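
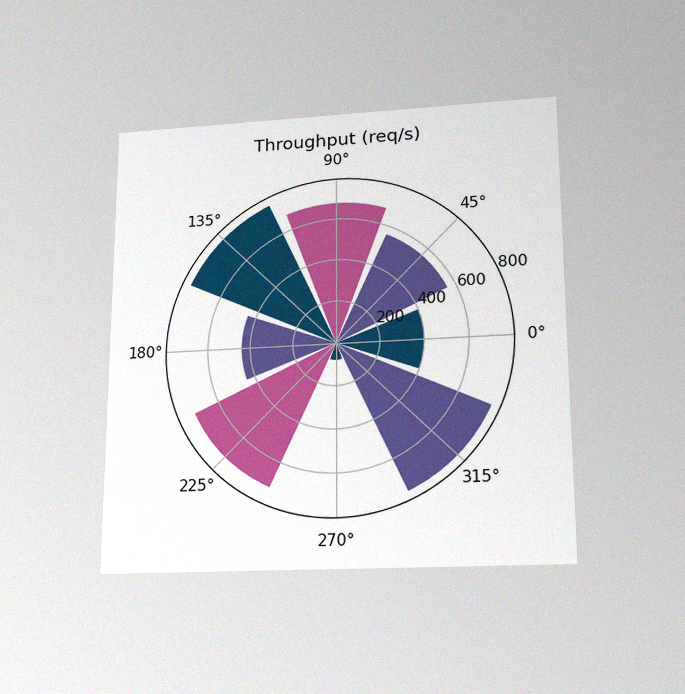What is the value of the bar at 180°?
440req/s

The chart is viewed slightly from below, with some photo noise. The bar at 180° reaches 440req/s on the radial axis.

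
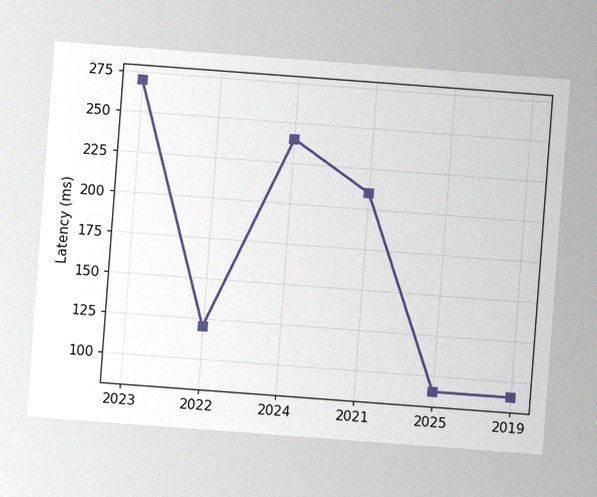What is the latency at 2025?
The chart is tilted about 4° clockwise, with some photo noise. At 2025, the line is at 90ms.

90ms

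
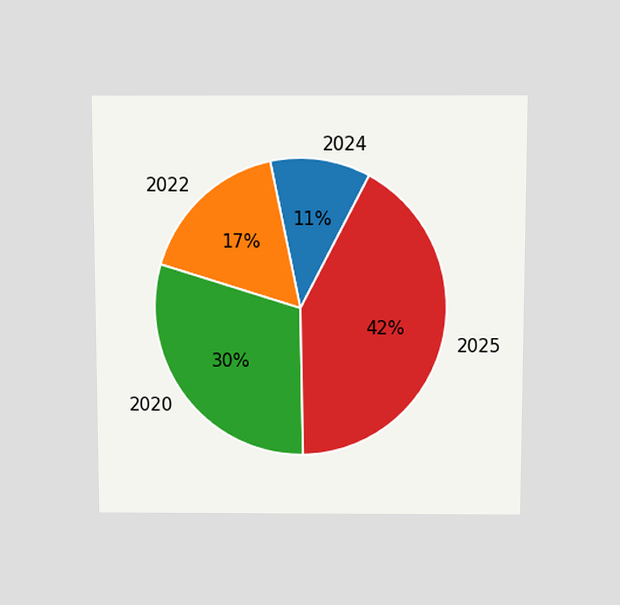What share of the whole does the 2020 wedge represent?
The chart is viewed slightly from above. The 2020 slice takes up 30% of the pie.

30%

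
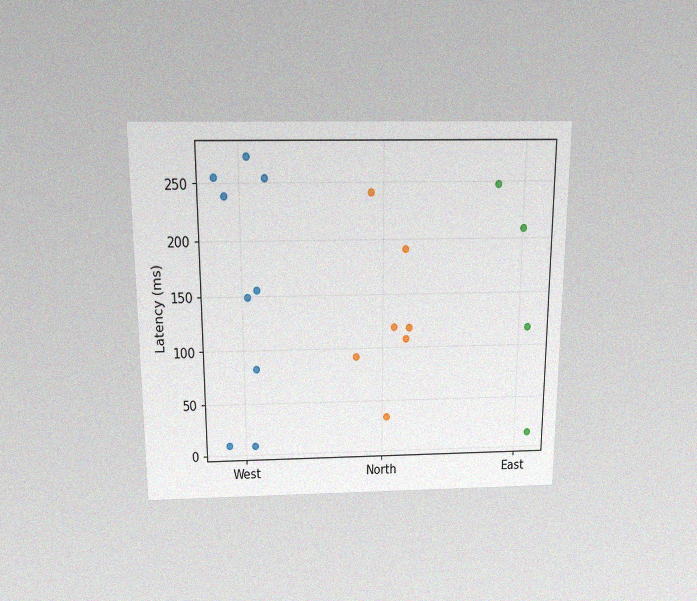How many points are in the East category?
4

The chart is viewed slightly from above, with some photo noise. Counting the markers in the East column gives 4.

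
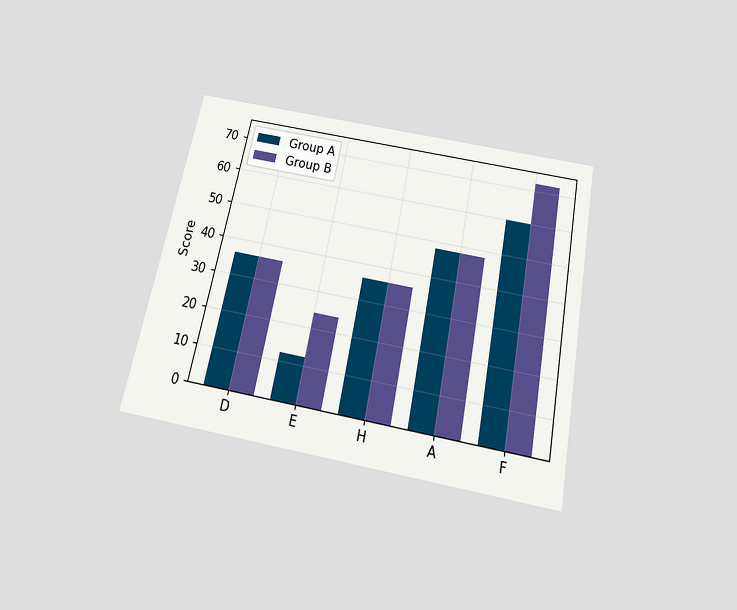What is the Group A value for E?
The chart is tilted about 11° clockwise and viewed slightly from below. The Group A bar at E reaches 12 on the y-axis.

12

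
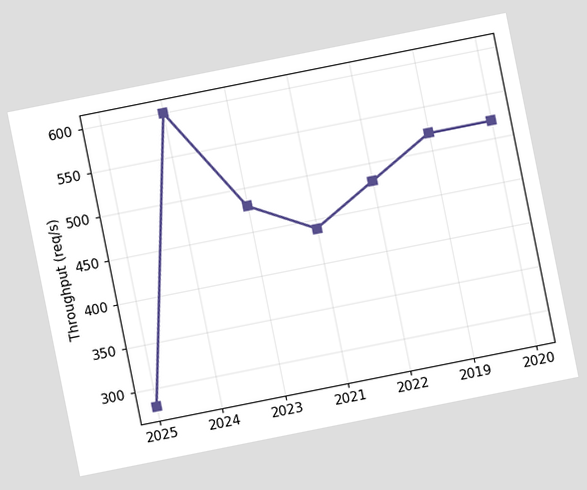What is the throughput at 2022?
480req/s

The chart is tilted about 11° counter-clockwise. At 2022, the line is at 480req/s.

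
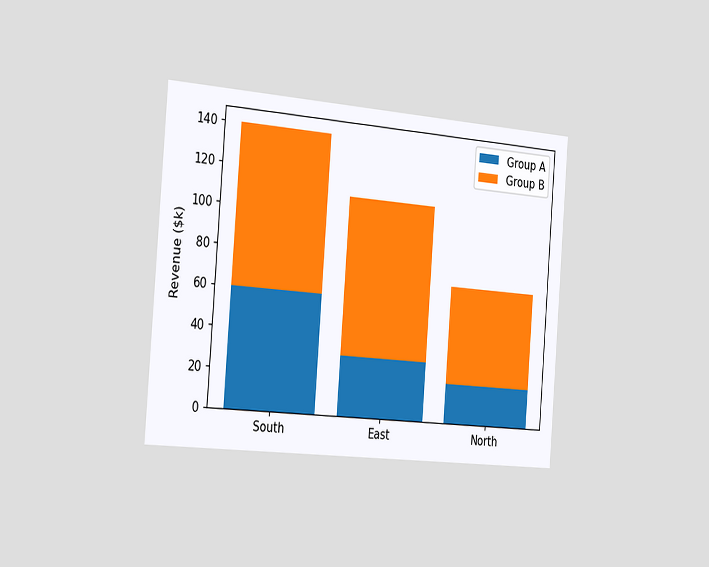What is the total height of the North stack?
$70k

The chart is tilted about 4° clockwise and viewed slightly from the left. The North stack's top reaches $70k on the y-axis.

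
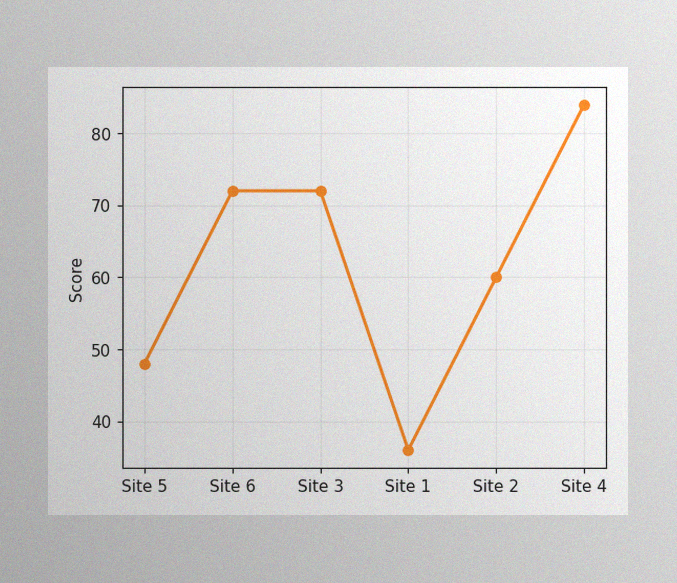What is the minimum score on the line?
The image has some photo noise and uneven lighting. The lowest point is at Site 1, and reading across to the y-axis gives 36.

36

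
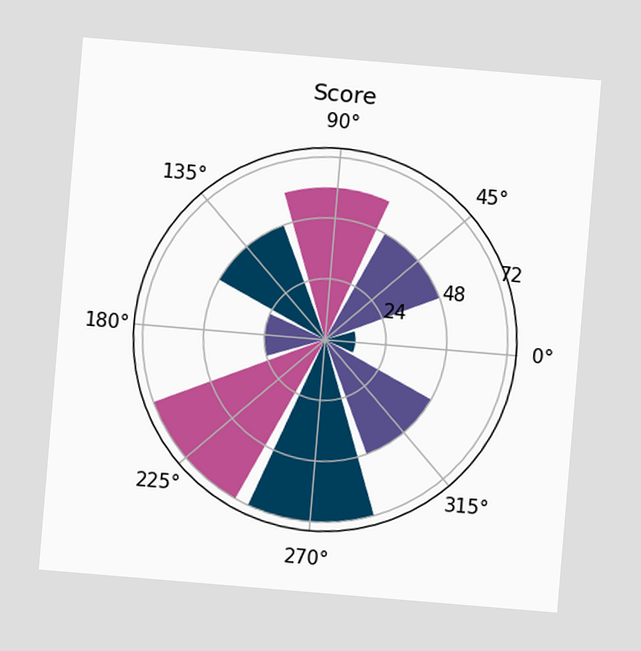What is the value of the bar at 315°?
48

The chart is tilted about 5° clockwise. The bar at 315° reaches 48 on the radial axis.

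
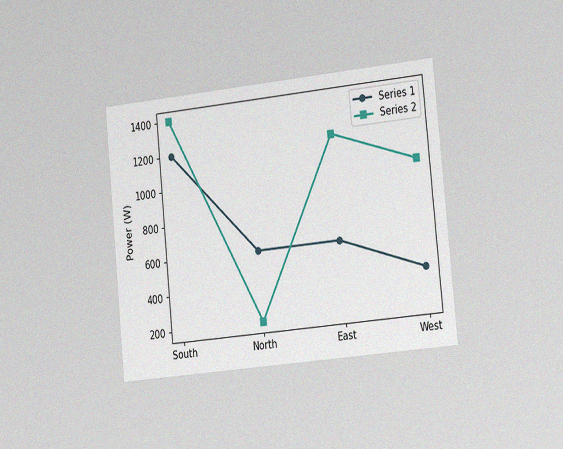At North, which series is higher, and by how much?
The chart is tilted about 6° counter-clockwise and viewed slightly from the right, with some photo noise. At North, Series 1 sits above the other line by 400W.

Series 1, by 400W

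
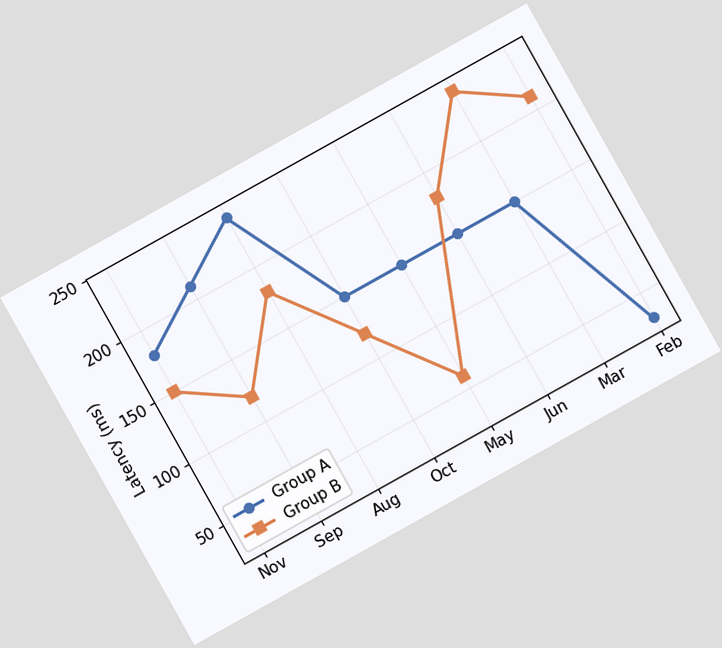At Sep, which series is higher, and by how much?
The chart is tilted about 29° counter-clockwise. At Sep, Group A sits above the other line by 90ms.

Group A, by 90ms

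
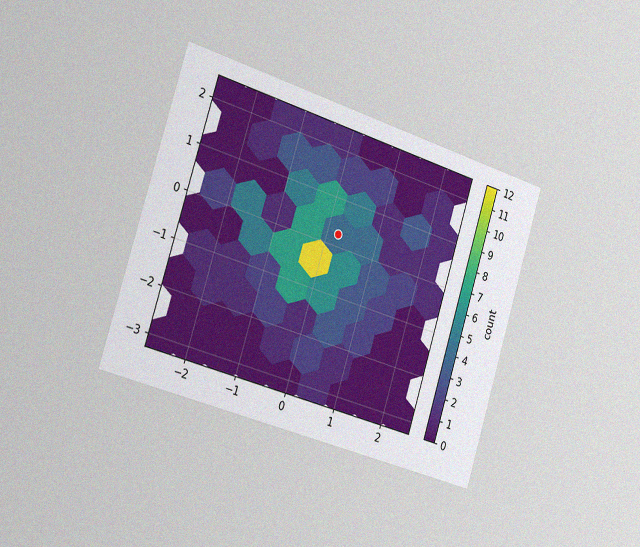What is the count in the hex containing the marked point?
The chart is tilted about 17° clockwise and viewed slightly from the left, with some photo noise. The marked hex reads 4 on the colorbar.

4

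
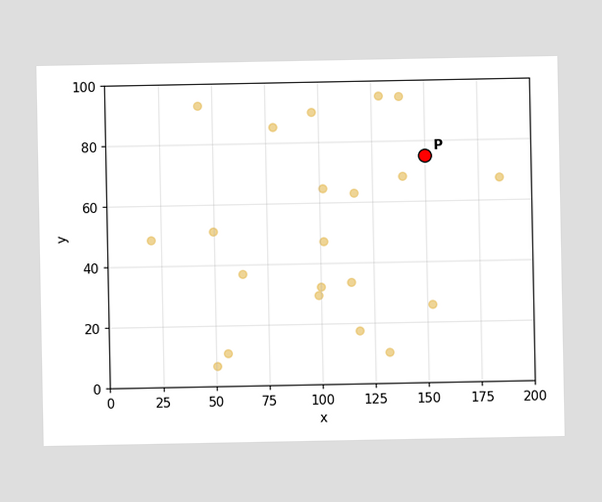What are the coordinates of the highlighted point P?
Following the gridlines from P to each axis, P sits at (150, 75).

(150, 75)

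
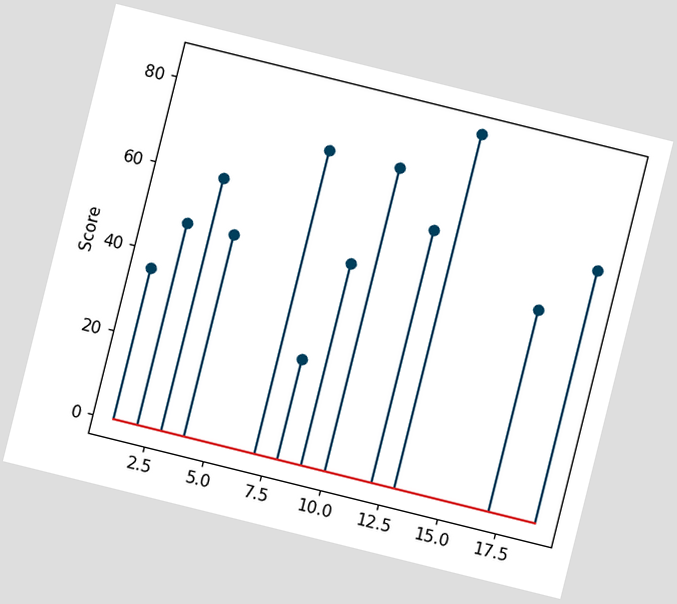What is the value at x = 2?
48

The chart is tilted about 14° clockwise. The stem at x=2 reaches 48.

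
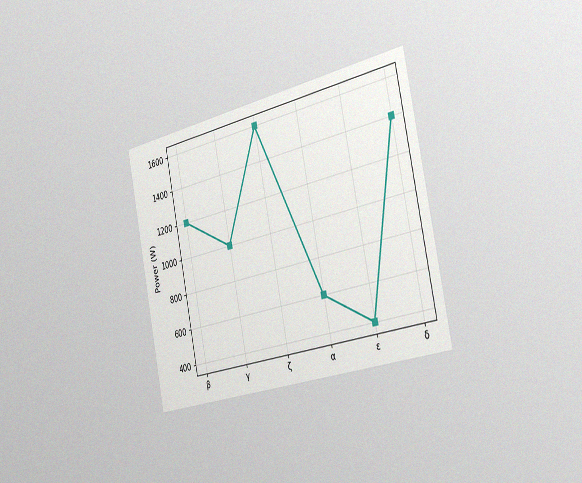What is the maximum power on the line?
The chart is tilted about 12° counter-clockwise and viewed slightly from the right, with some photo noise. The highest point is at ζ, and reading across to the y-axis gives 1600W.

1600W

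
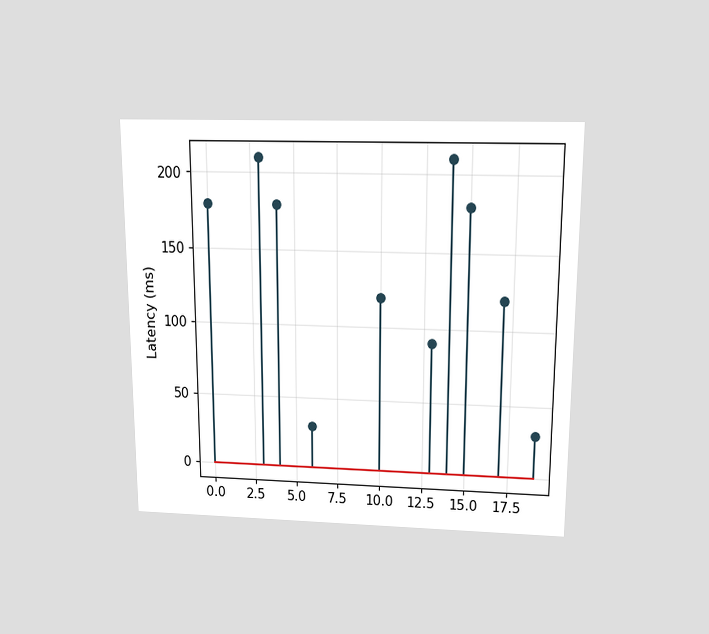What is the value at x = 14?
The chart is viewed slightly from above. The stem at x=14 reaches 210ms.

210ms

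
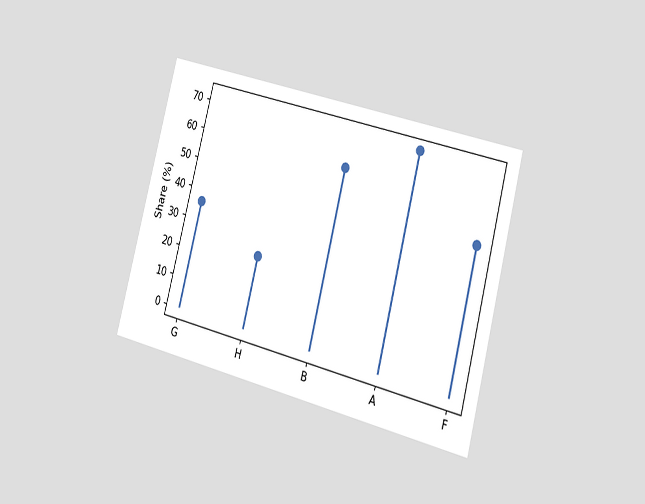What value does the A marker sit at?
72%

The chart is tilted about 15° clockwise and viewed slightly from the right. The A marker sits at 72%.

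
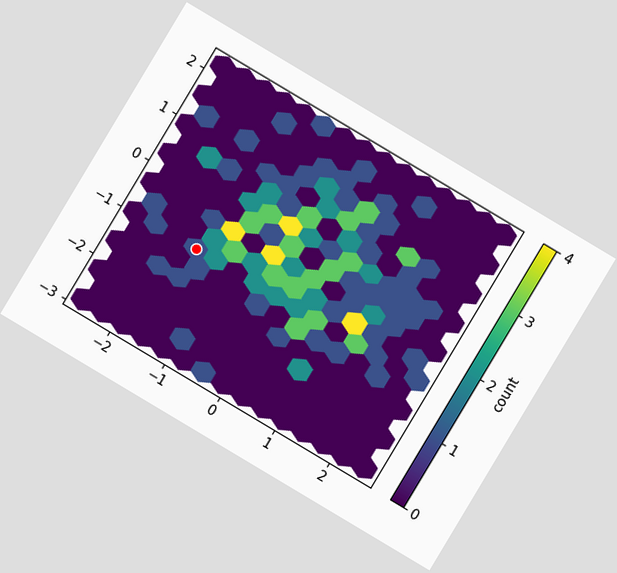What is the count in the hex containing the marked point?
The chart is tilted about 31° clockwise. The marked hex reads 1 on the colorbar.

1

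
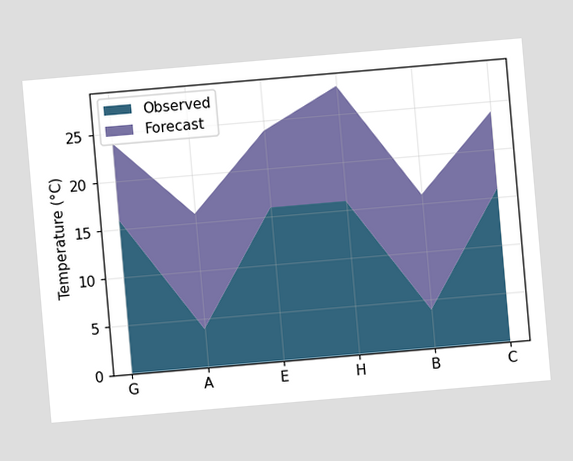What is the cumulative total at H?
The chart is tilted about 5° counter-clockwise. The stacked total at H reaches 28°C.

28°C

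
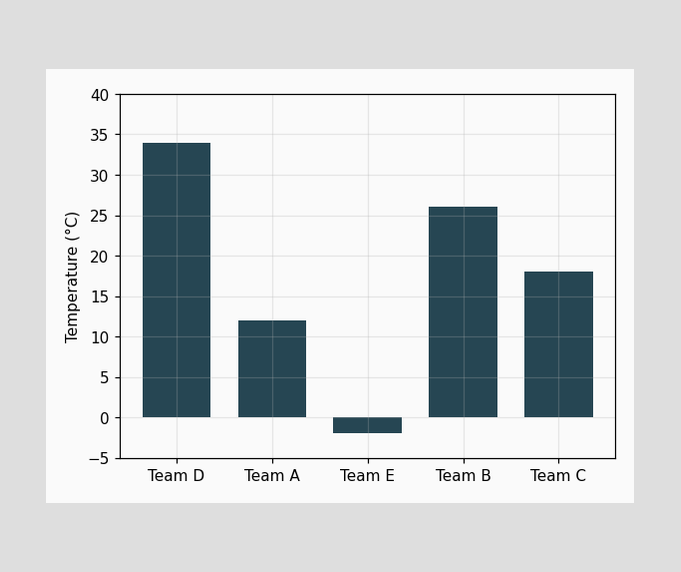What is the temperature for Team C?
Reading along the chart's y-axis, the Team C bar reaches 18°C.

18°C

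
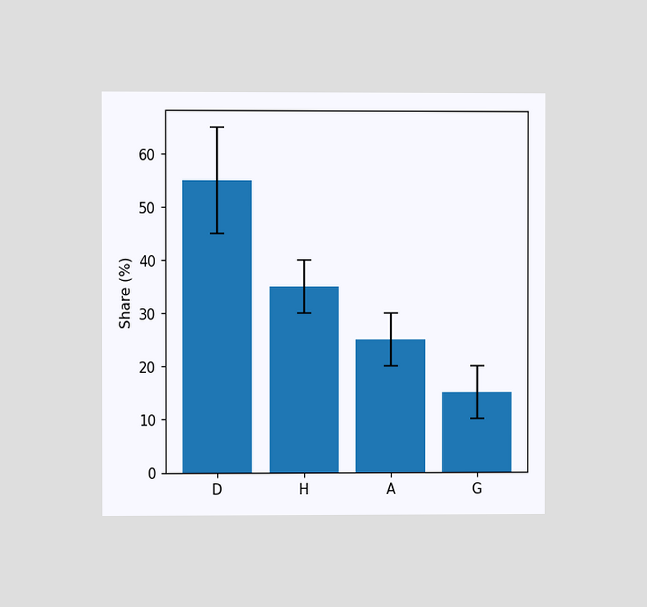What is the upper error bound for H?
40%

The chart is viewed at a slight angle. The H bar's upper whisker reaches 40%.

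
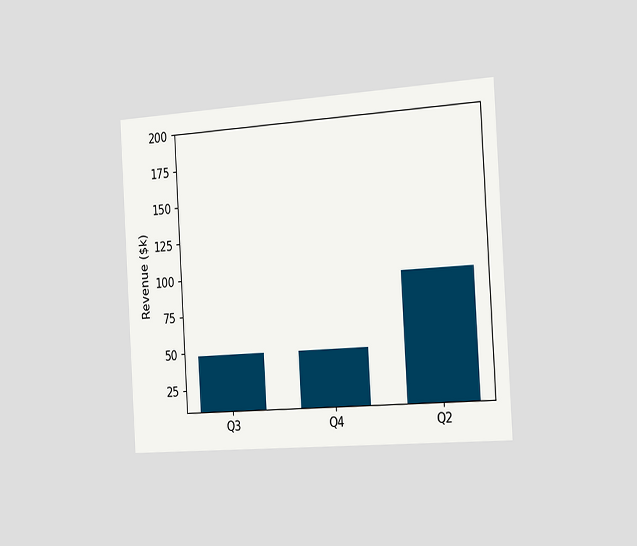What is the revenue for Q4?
$48k

The chart is tilted about 3° counter-clockwise and viewed slightly from the right. Reading along the chart's y-axis, the Q4 bar reaches $48k.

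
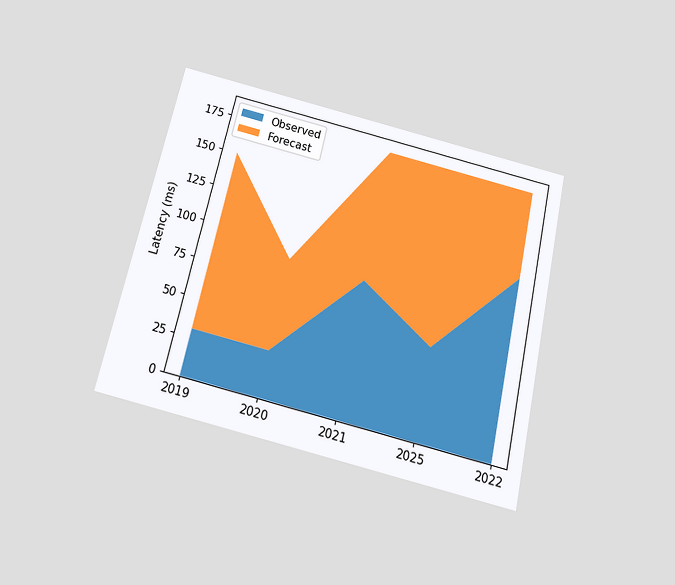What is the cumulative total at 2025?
The chart is tilted about 13° clockwise and viewed slightly from below. The stacked total at 2025 reaches 180ms.

180ms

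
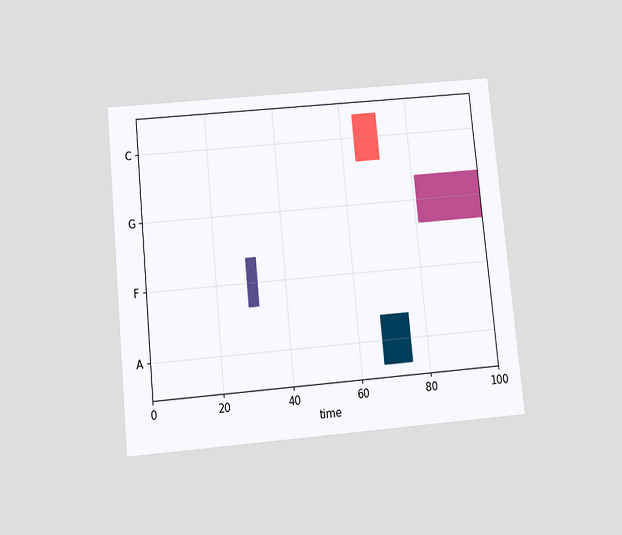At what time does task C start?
The chart is tilted about 6° counter-clockwise and viewed slightly from below. The C bar begins at t=64.

64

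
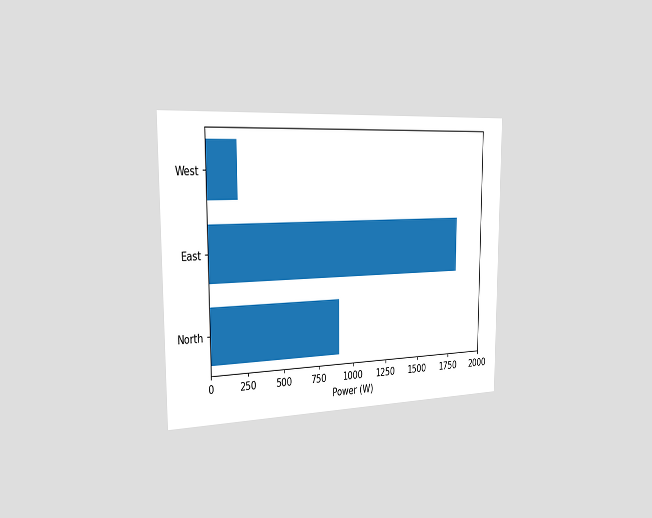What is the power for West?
The chart is viewed slightly from the left. Reading along the chart's x-axis, the West bar reaches 200W.

200W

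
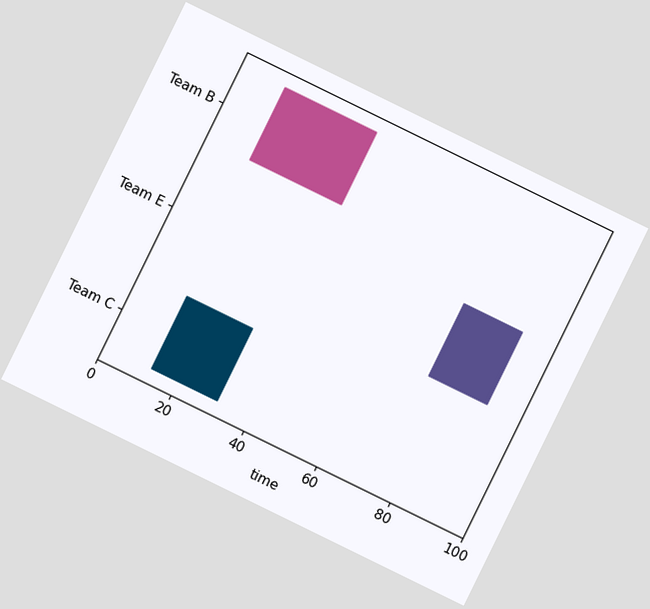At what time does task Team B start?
12

The chart is tilted about 26° clockwise. The Team B bar begins at t=12.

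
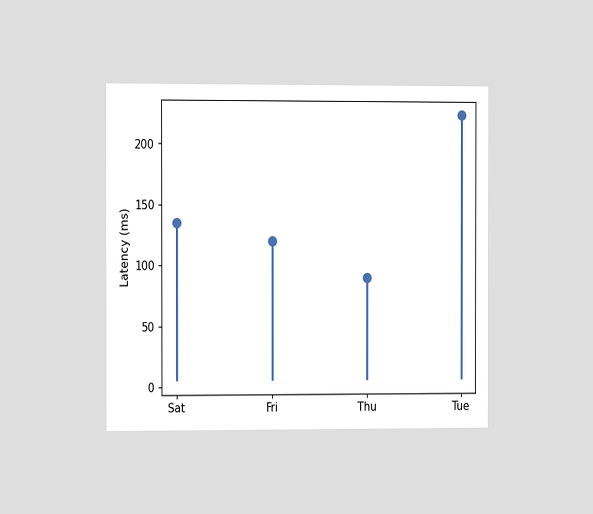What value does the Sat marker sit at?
The chart is viewed at a slight angle. The Sat marker sits at 135ms.

135ms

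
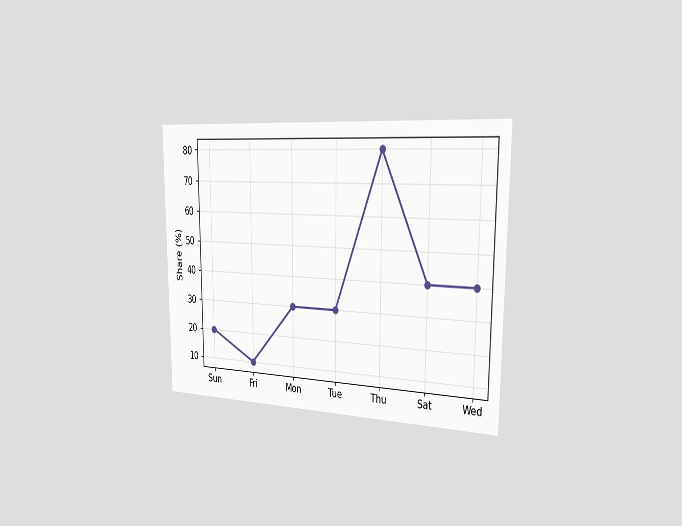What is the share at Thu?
The chart is viewed slightly from the right. At Thu, the line is at 80%.

80%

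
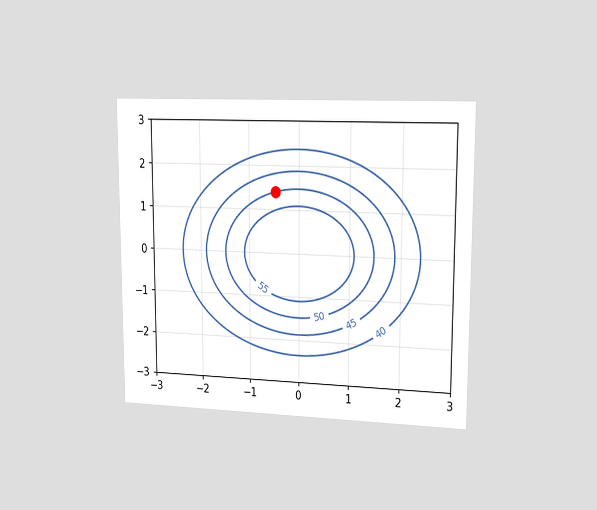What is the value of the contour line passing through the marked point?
50

The chart is viewed slightly from the right. The marked point sits on the contour labelled 50.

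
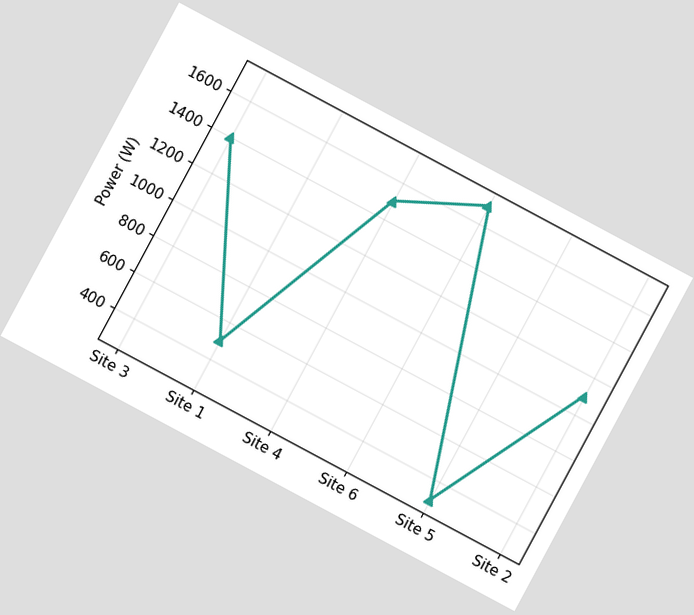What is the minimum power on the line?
300W

The chart is tilted about 28° clockwise. The lowest point is at Site 5, and reading across to the y-axis gives 300W.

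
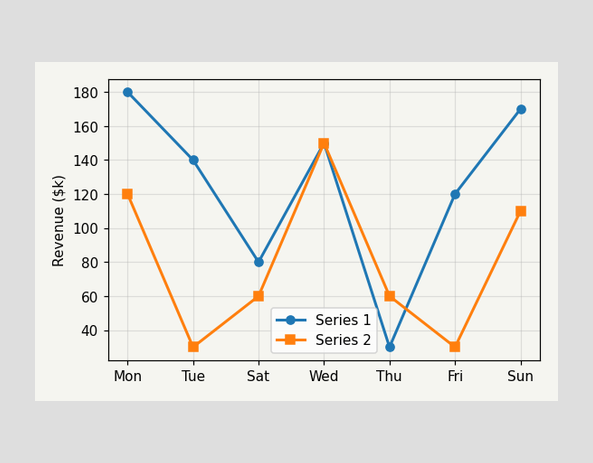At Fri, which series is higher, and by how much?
At Fri, Series 1 sits above the other line by $90k.

Series 1, by $90k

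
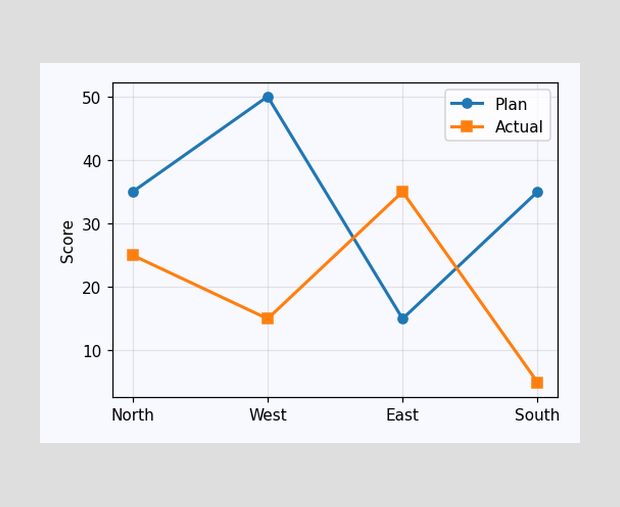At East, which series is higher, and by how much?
At East, Actual sits above the other line by 20.

Actual, by 20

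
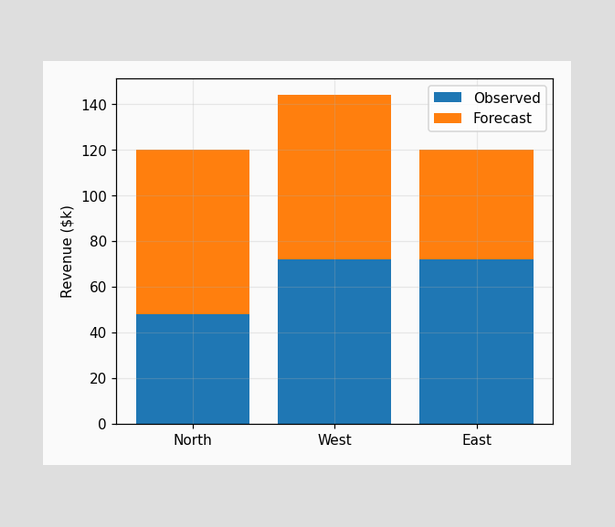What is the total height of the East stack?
The East stack's top reaches $120k on the y-axis.

$120k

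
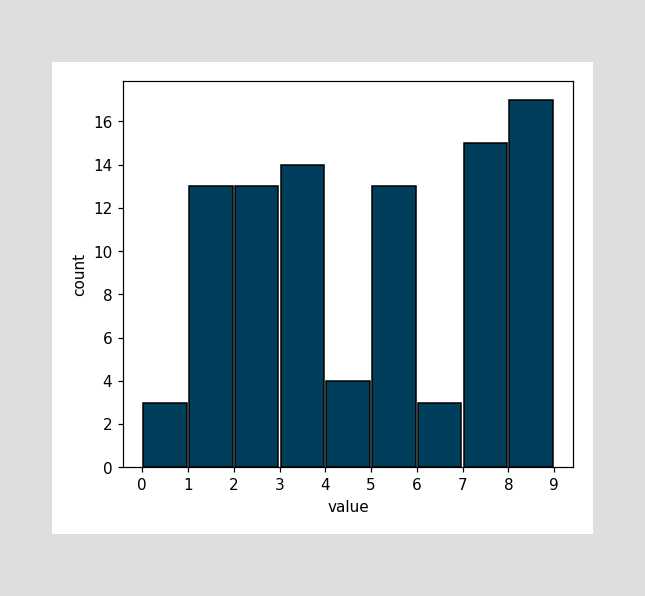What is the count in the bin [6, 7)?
The [6, 7) bin has height 3.

3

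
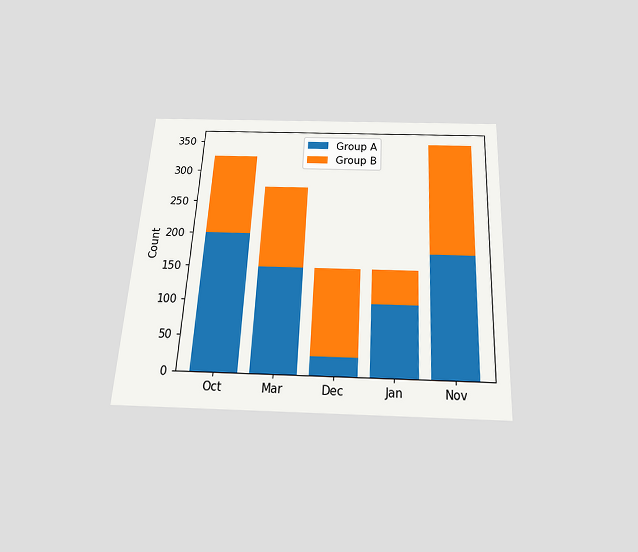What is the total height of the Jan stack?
150

The chart is tilted about 3° clockwise and viewed slightly from below. The Jan stack's top reaches 150 on the y-axis.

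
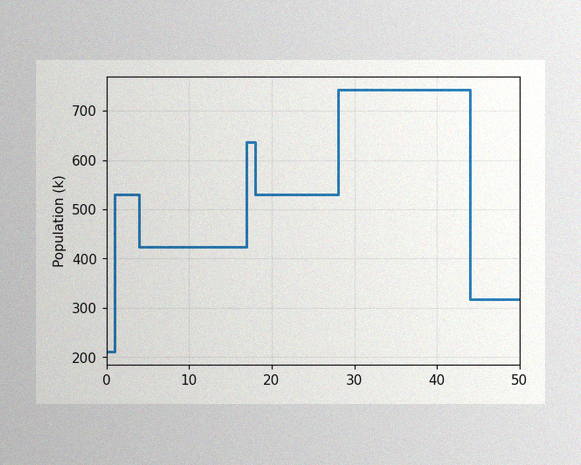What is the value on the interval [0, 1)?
212k

The image has some photo noise and uneven lighting. On [0, 1) the step sits at 212k.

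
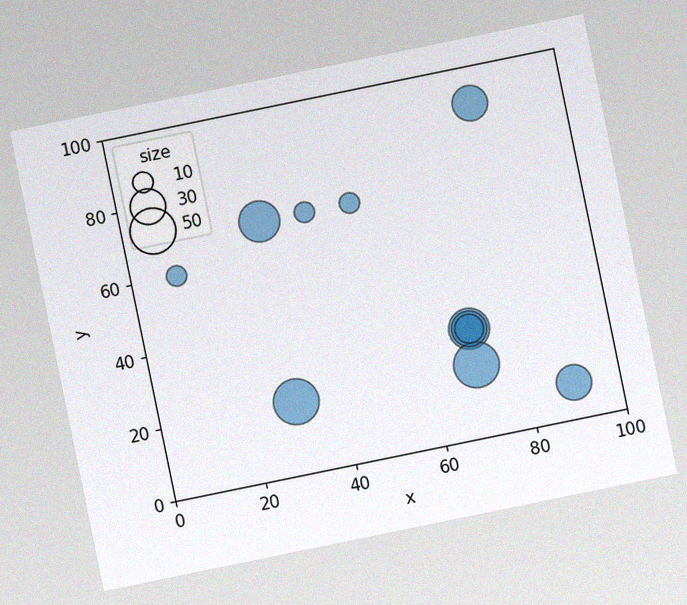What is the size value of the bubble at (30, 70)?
The chart is tilted about 12° counter-clockwise, with some photo noise. Matching the bubble at (30, 70) against the size legend gives 40.

40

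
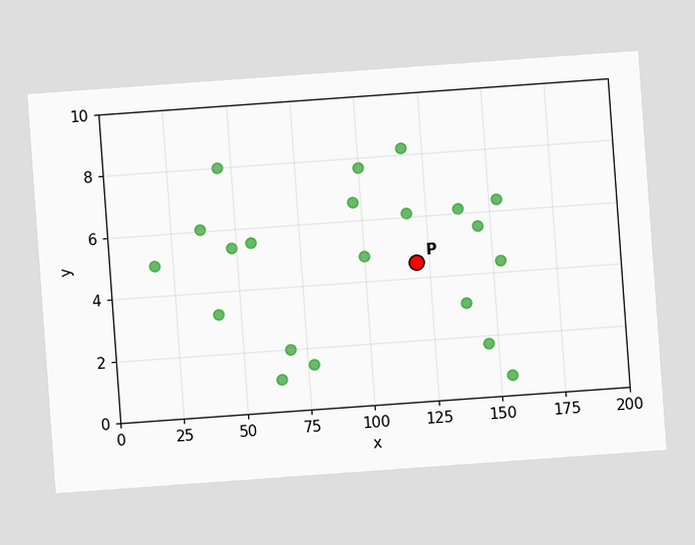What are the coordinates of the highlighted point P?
The chart is tilted about 4° counter-clockwise. Following the gridlines from P to each axis, P sits at (120, 4.5).

(120, 4.5)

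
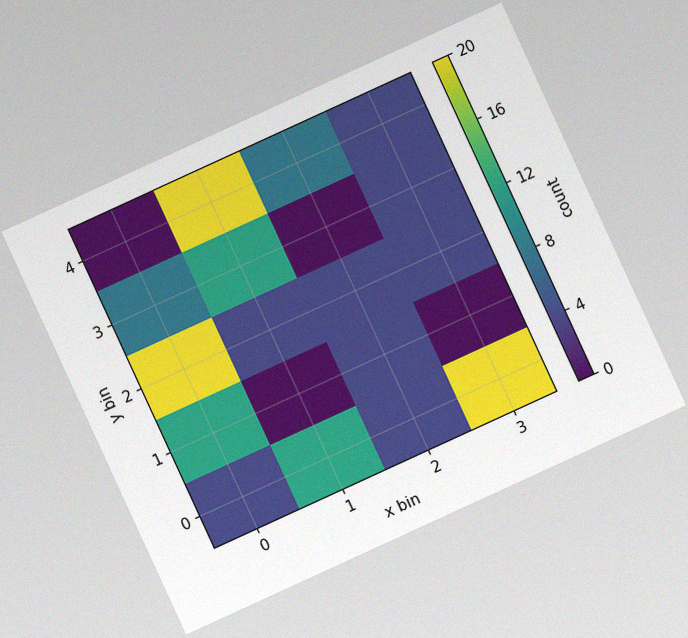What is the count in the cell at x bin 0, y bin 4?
The chart is tilted about 25° counter-clockwise, with some photo noise. Matching the cell (0, 4) against the colorbar gives 0.

0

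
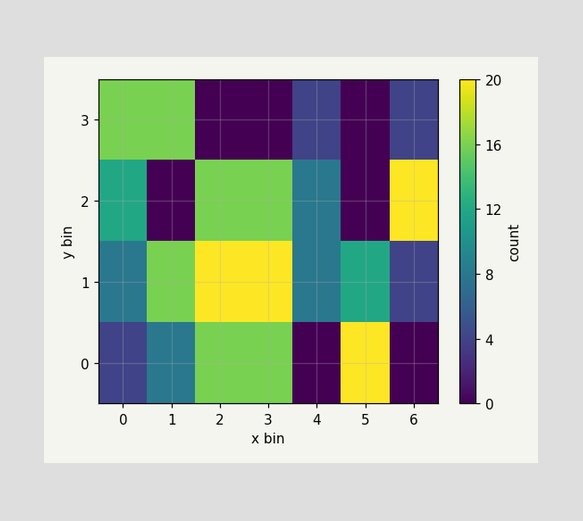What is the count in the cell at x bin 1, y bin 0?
Matching the cell (1, 0) against the colorbar gives 8.

8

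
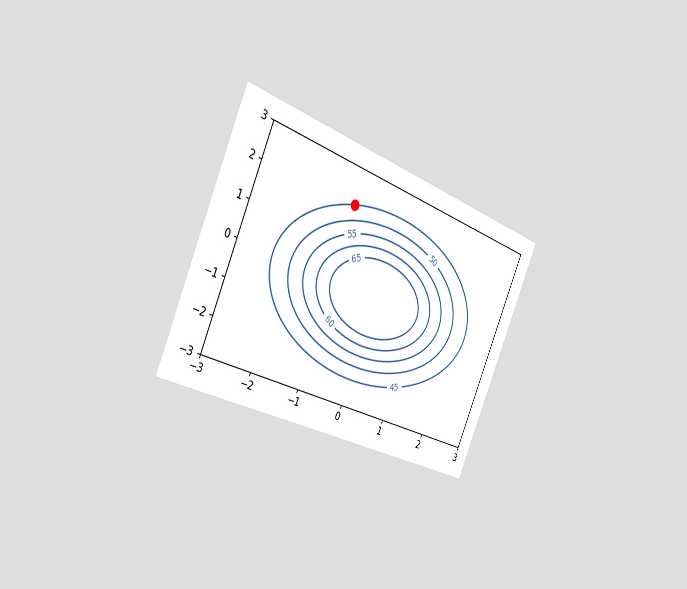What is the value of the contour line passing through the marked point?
45

The chart is tilted about 23° clockwise and viewed slightly from the left. The marked point sits on the contour labelled 45.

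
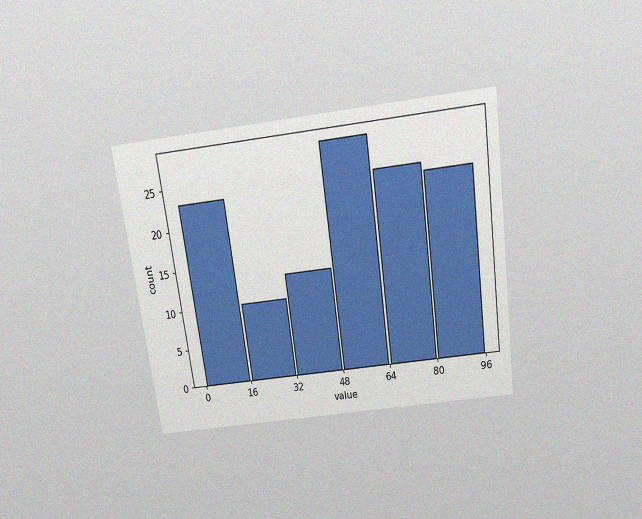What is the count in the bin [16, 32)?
10

The chart is tilted about 8° counter-clockwise and viewed slightly from above, with some photo noise. The [16, 32) bin has height 10.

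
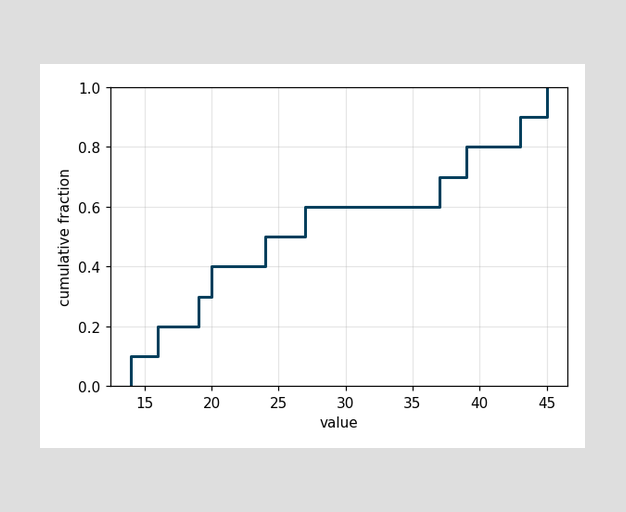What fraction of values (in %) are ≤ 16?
20%

At x=16 the ECDF step is at 20%.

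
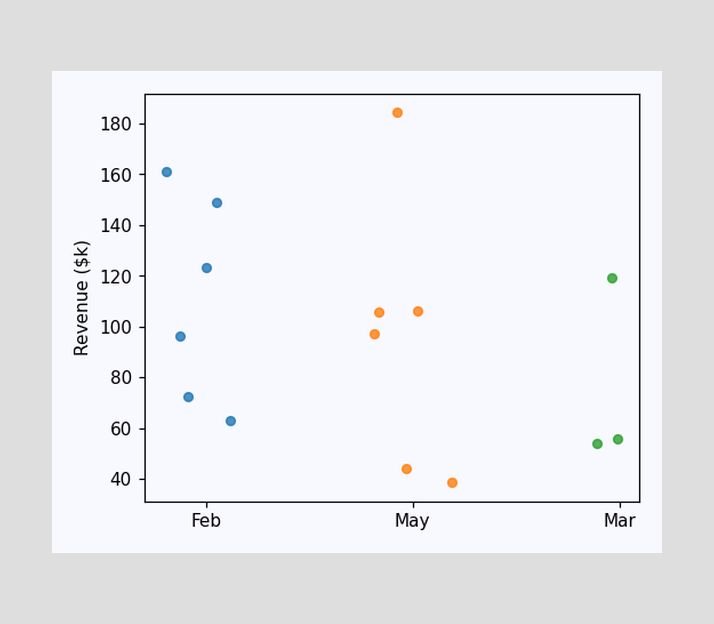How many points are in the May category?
6

Counting the markers in the May column gives 6.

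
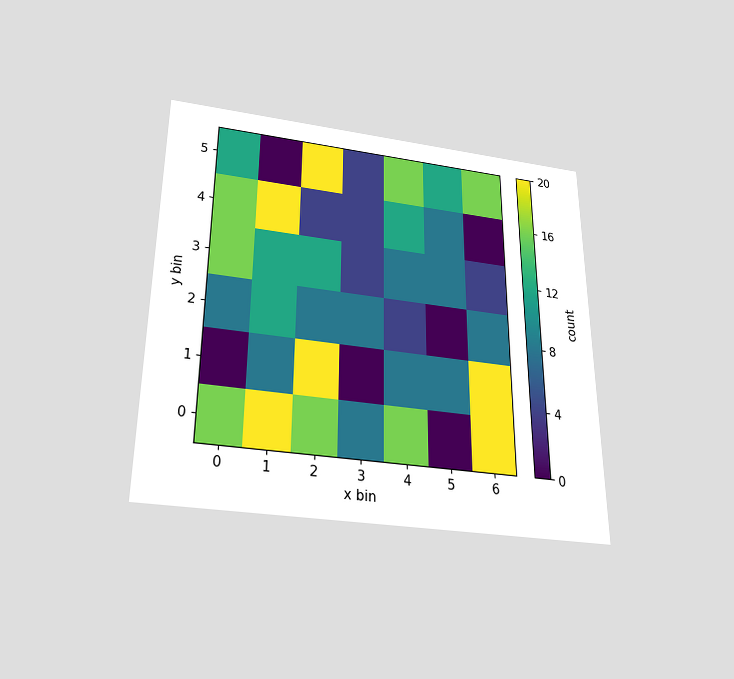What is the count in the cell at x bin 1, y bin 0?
20

The chart is viewed slightly from below. Matching the cell (1, 0) against the colorbar gives 20.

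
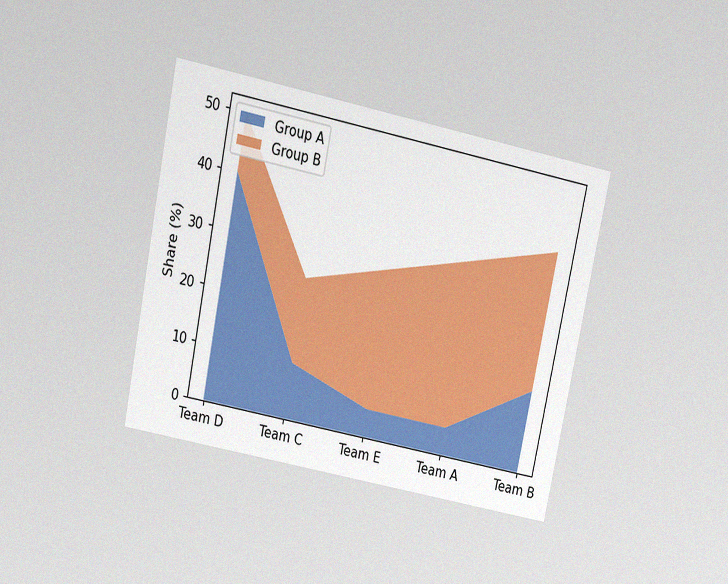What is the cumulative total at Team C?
25%

The chart is tilted about 12° clockwise and viewed slightly from above, with some photo noise. The stacked total at Team C reaches 25%.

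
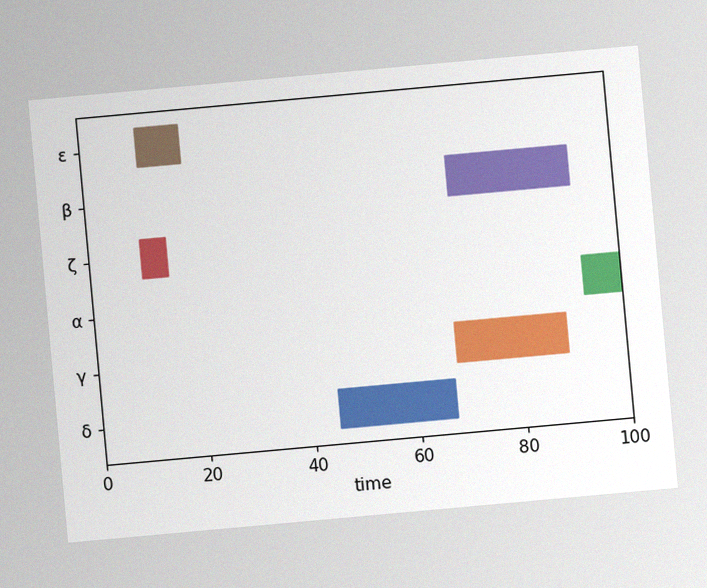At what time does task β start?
69

The chart is tilted about 5° counter-clockwise, with some photo noise. The β bar begins at t=69.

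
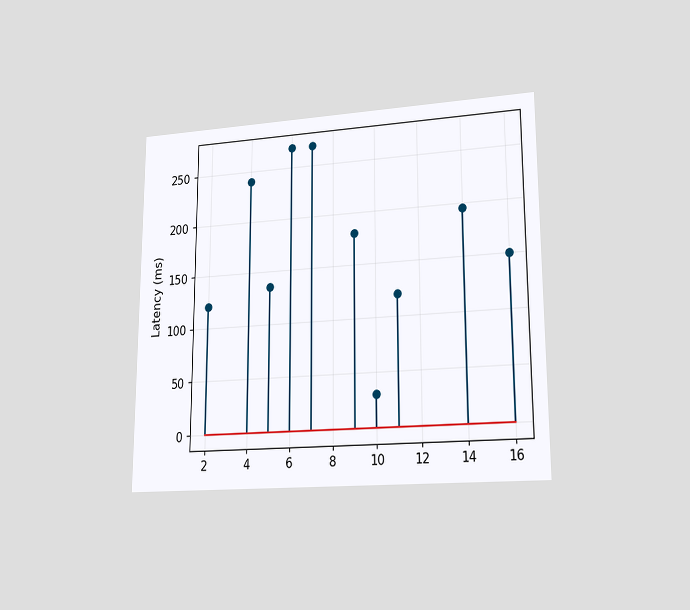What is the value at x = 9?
180ms

The chart is viewed at a slight angle. The stem at x=9 reaches 180ms.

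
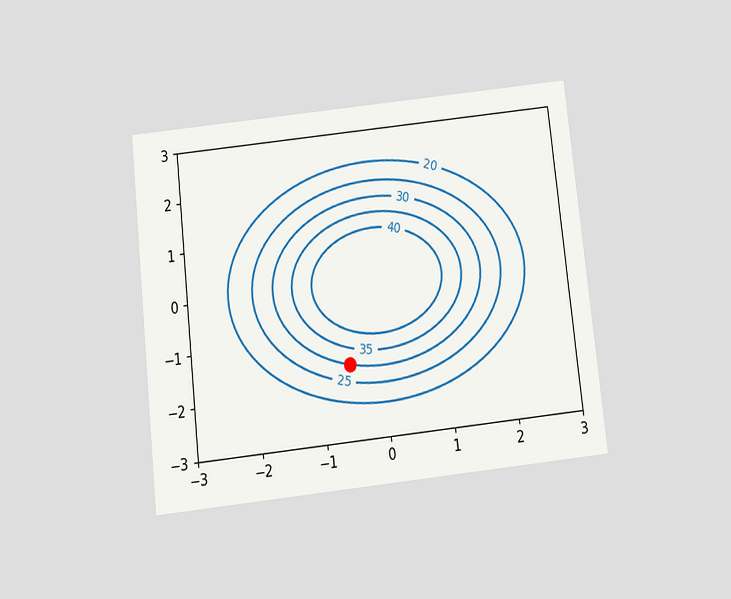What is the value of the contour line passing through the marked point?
30

The chart is tilted about 6° counter-clockwise and viewed slightly from below. The marked point sits on the contour labelled 30.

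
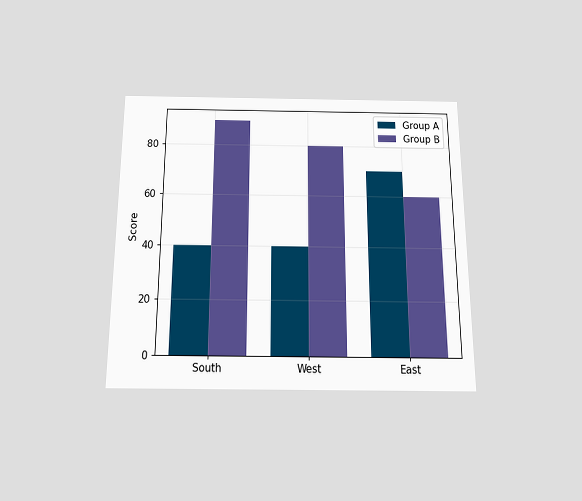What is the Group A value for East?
70

The chart is viewed slightly from below. The Group A bar at East reaches 70 on the y-axis.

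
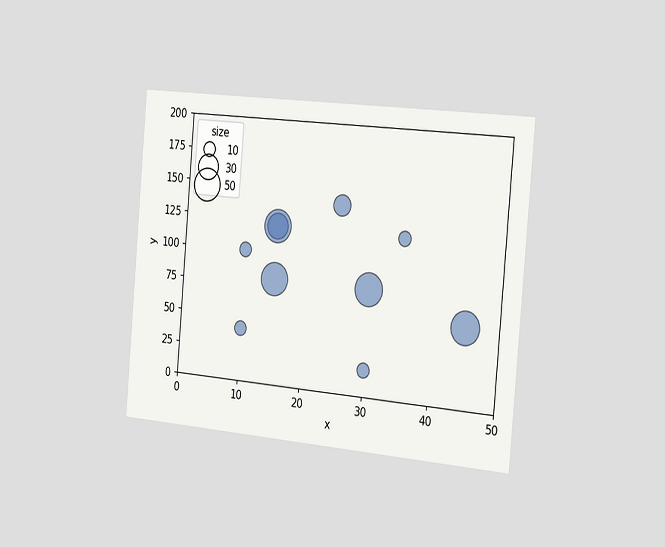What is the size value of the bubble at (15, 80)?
50

The chart is tilted about 5° clockwise and viewed slightly from the right. Matching the bubble at (15, 80) against the size legend gives 50.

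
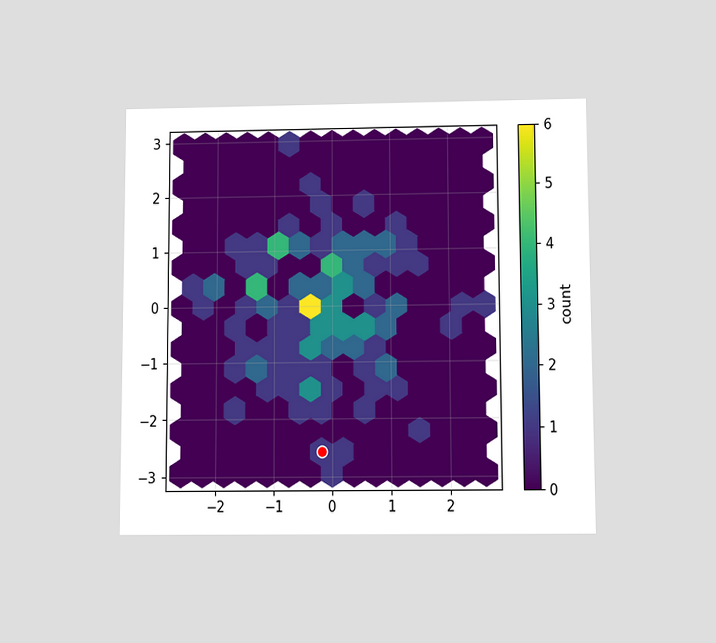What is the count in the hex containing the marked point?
1

The chart is viewed slightly from below. The marked hex reads 1 on the colorbar.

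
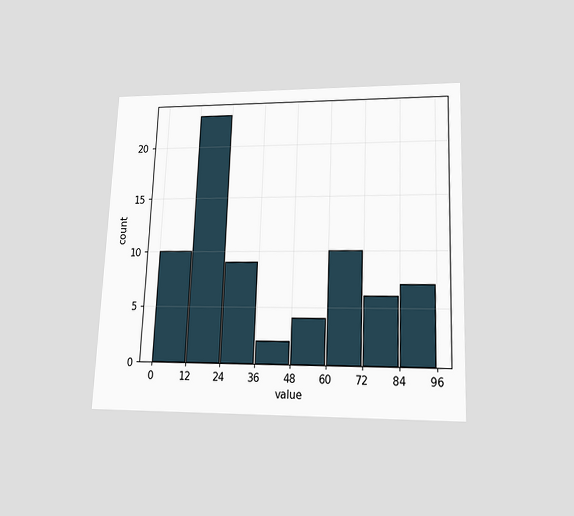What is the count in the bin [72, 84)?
The chart is tilted about 2° clockwise and viewed slightly from below. The [72, 84) bin has height 6.

6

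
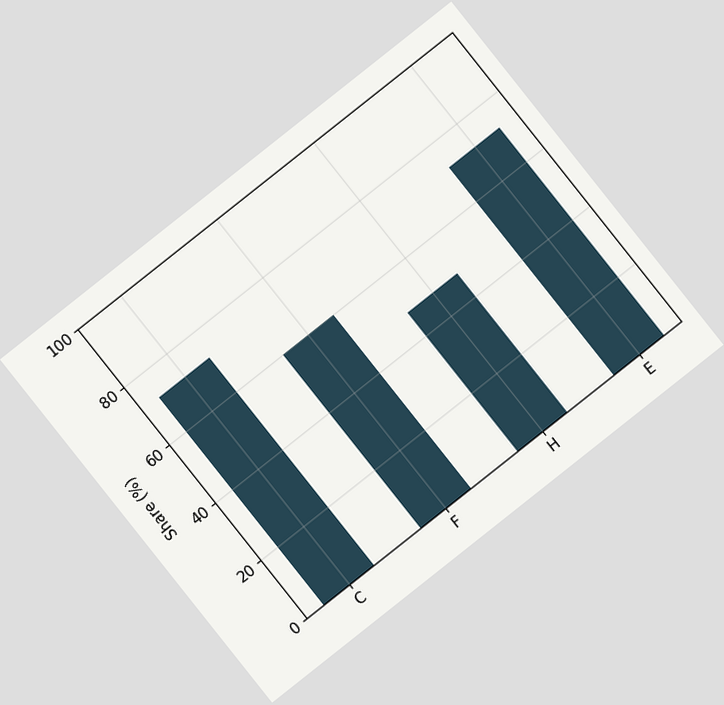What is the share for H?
The chart is tilted about 38° counter-clockwise. Reading along the chart's y-axis, the H bar reaches 48%.

48%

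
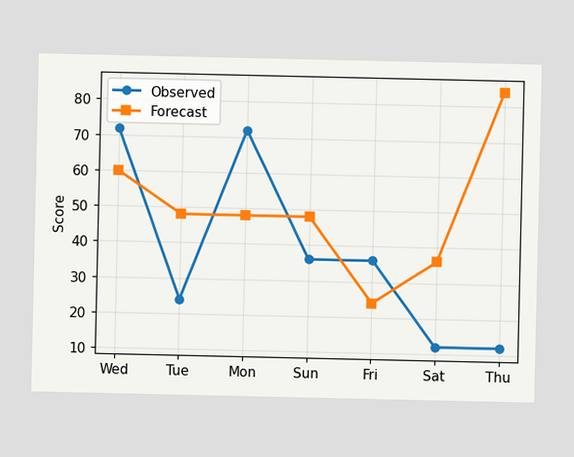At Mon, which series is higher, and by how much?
At Mon, Observed sits above the other line by 24.

Observed, by 24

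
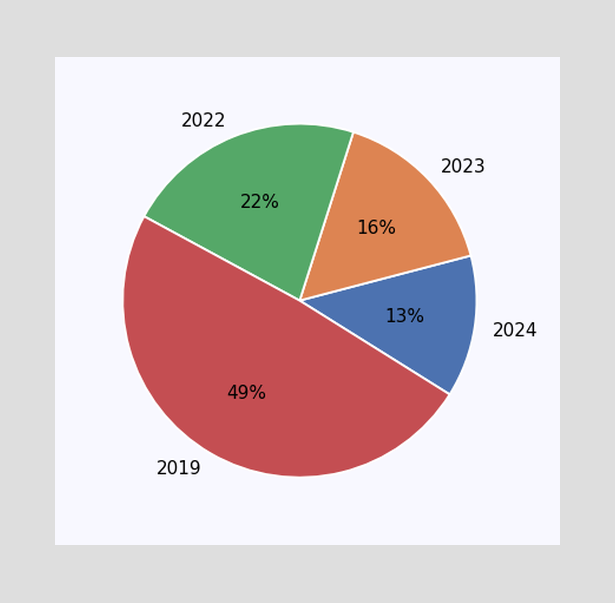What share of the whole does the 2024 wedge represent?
The 2024 slice takes up 13% of the pie.

13%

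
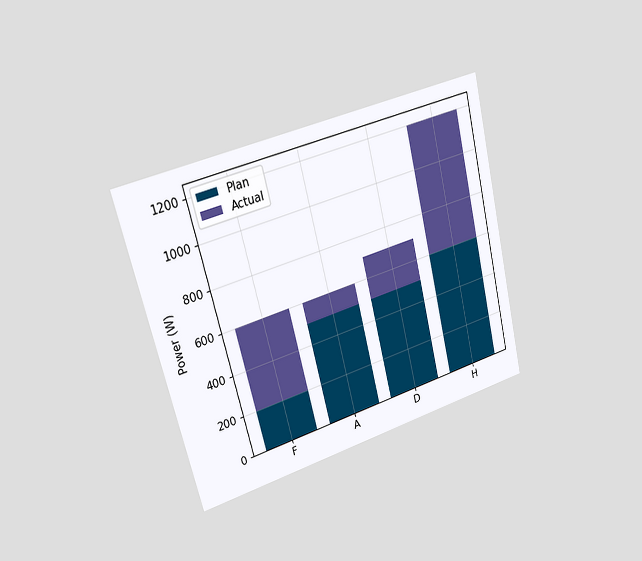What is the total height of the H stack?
The chart is tilted about 14° counter-clockwise and viewed slightly from the left. The H stack's top reaches 1200W on the y-axis.

1200W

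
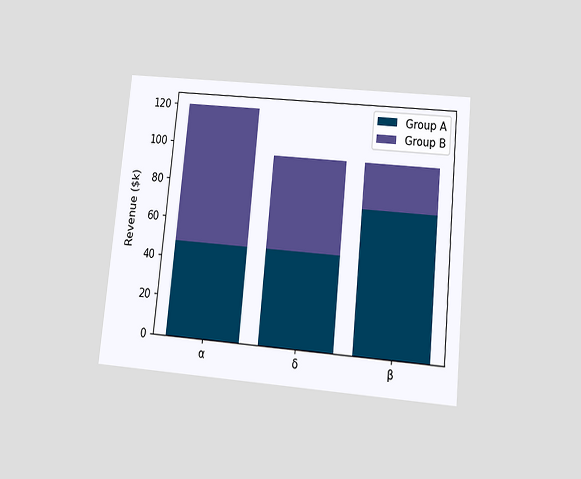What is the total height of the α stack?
The chart is tilted about 6° clockwise and viewed slightly from below. The α stack's top reaches $120k on the y-axis.

$120k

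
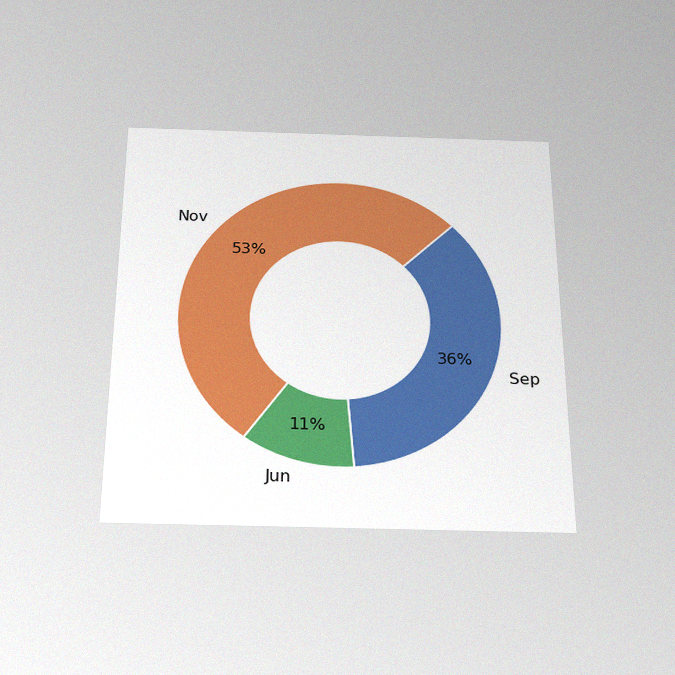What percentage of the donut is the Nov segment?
53%

The chart is viewed slightly from below, with some photo noise. The Nov segment takes up 53% of the ring.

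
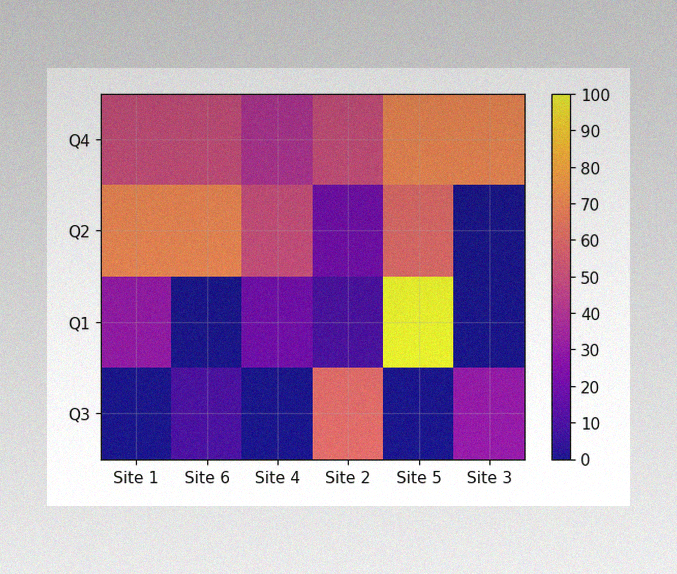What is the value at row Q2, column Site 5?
60

The image has some photo noise and uneven lighting. Matching cell (Q2, Site 5) against the colorbar gives 60.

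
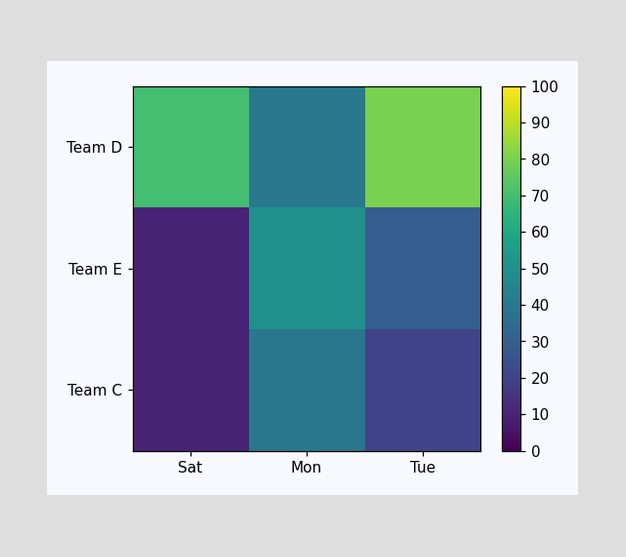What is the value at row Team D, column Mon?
40

Matching cell (Team D, Mon) against the colorbar gives 40.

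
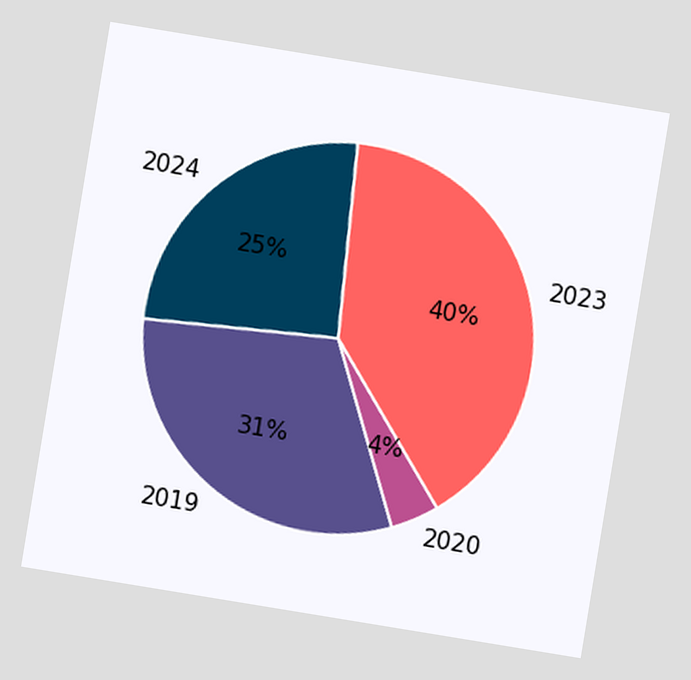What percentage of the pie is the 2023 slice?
The chart is tilted about 9° clockwise. The 2023 slice takes up 40% of the pie.

40%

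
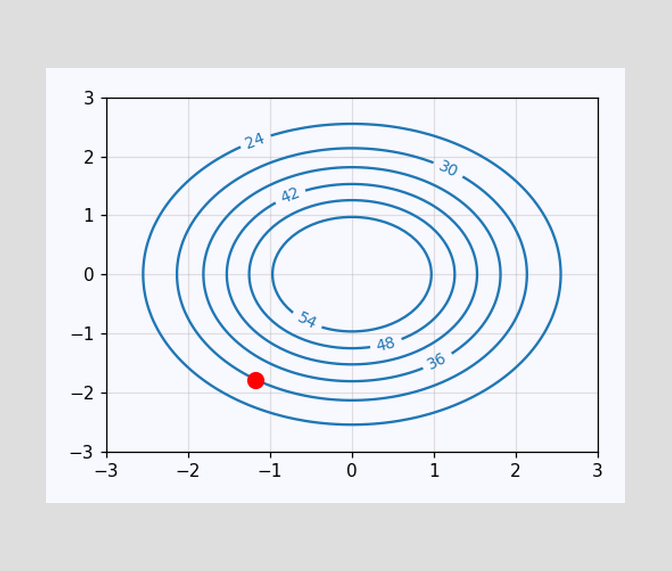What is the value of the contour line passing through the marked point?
30

The marked point sits on the contour labelled 30.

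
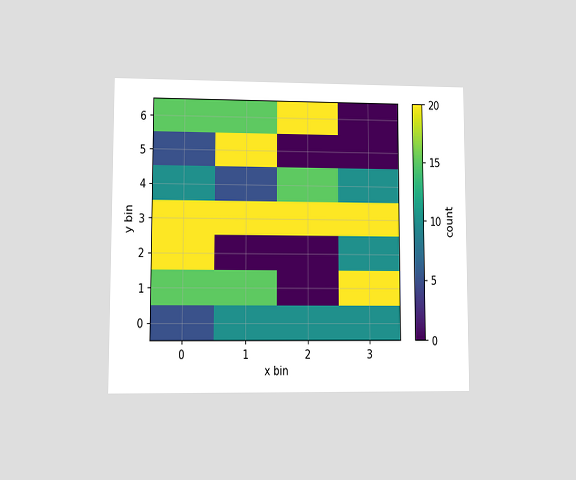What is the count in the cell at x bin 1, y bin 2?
The chart is viewed at a slight angle. Matching the cell (1, 2) against the colorbar gives 0.

0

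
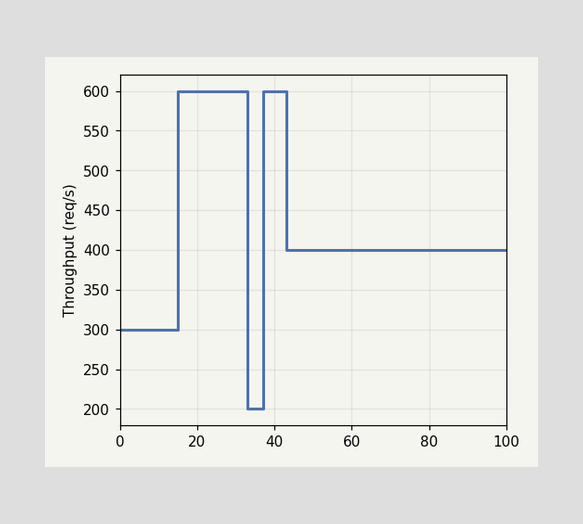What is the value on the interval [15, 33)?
On [15, 33) the step sits at 600req/s.

600req/s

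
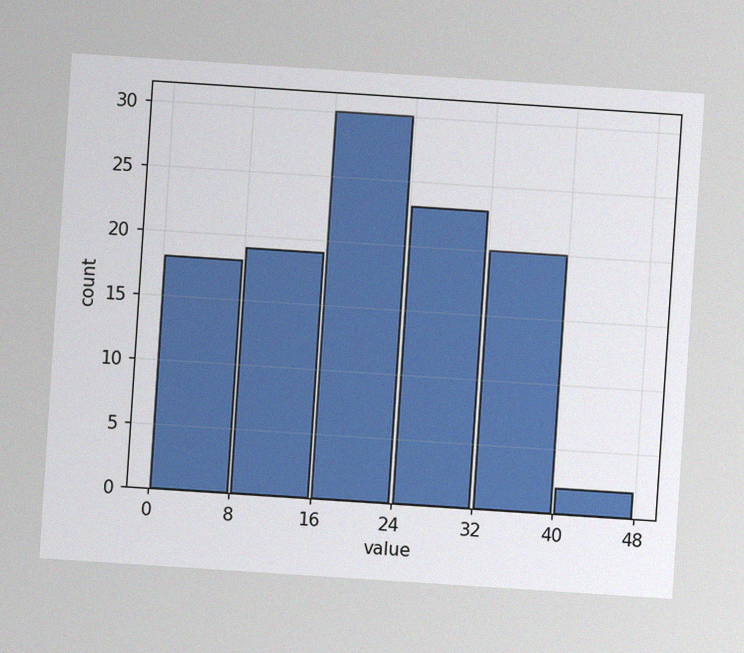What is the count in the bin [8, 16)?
19

The chart is tilted about 4° clockwise, with some photo noise. The [8, 16) bin has height 19.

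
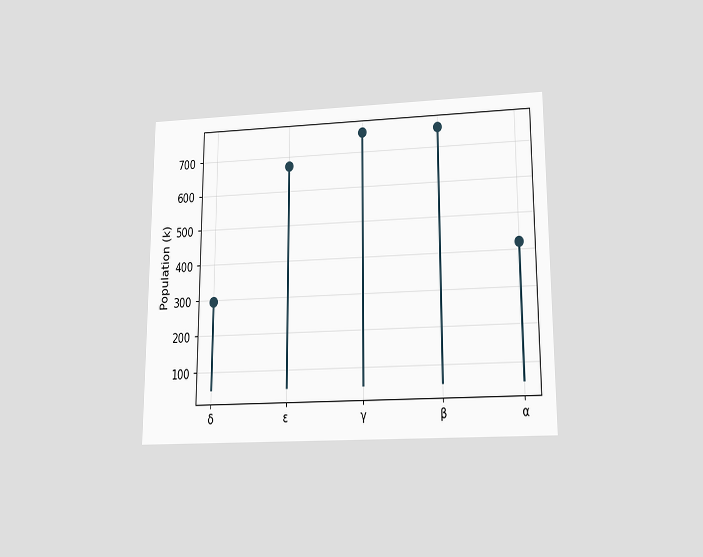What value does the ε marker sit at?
The chart is viewed slightly from below. The ε marker sits at 672k.

672k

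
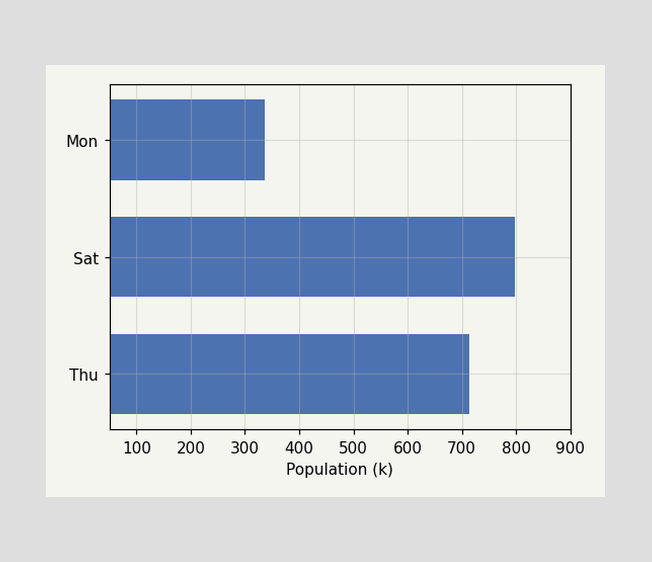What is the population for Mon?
336k

Reading along the chart's x-axis, the Mon bar reaches 336k.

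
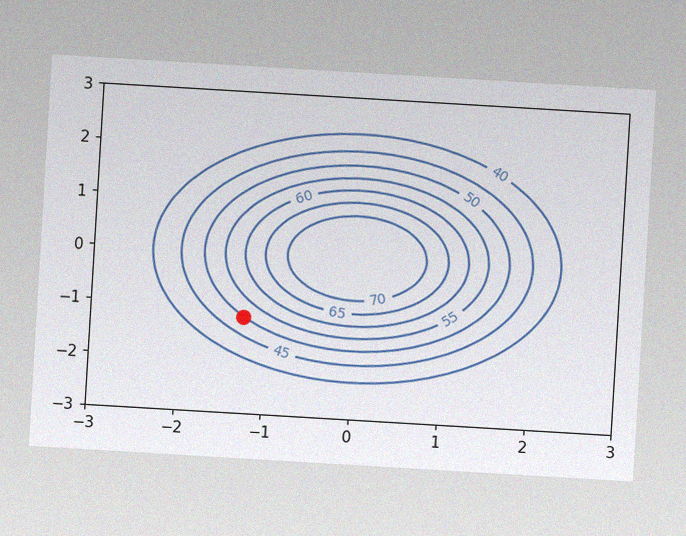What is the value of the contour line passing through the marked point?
The chart is tilted about 3° clockwise, with some photo noise. The marked point sits on the contour labelled 50.

50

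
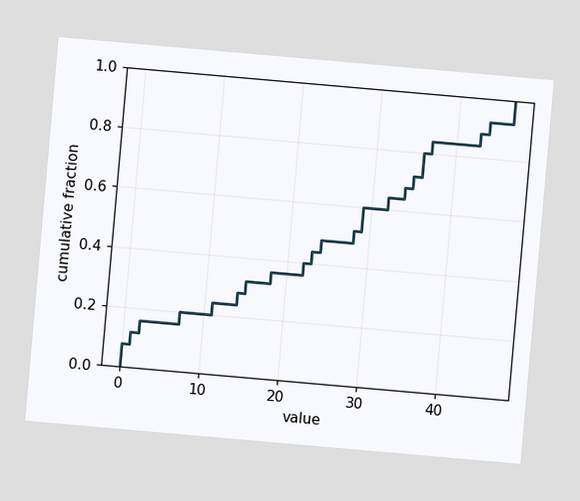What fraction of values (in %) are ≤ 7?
20%

The chart is tilted about 5° clockwise. At x=7 the ECDF step is at 20%.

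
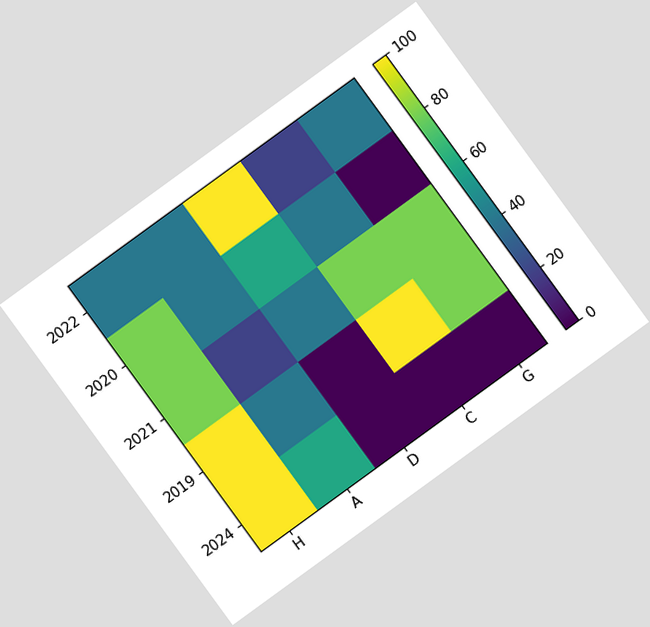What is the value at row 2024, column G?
0

The chart is tilted about 36° counter-clockwise. Matching cell (2024, G) against the colorbar gives 0.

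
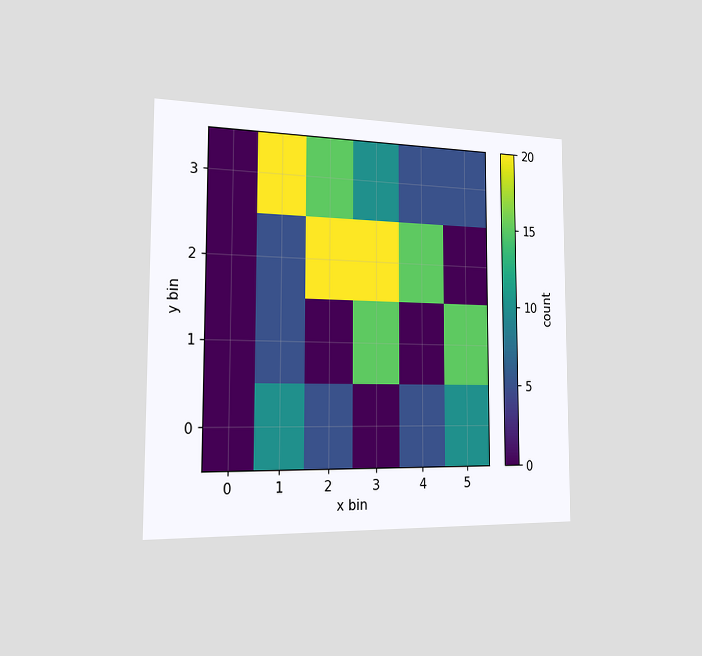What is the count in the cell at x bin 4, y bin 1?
0

The chart is viewed slightly from the left. Matching the cell (4, 1) against the colorbar gives 0.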